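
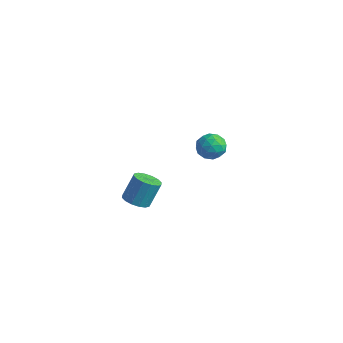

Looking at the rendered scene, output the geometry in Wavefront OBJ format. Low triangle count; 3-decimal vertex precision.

v -0.746 -4.065 0.475
v -0.194 -3.82 0.297
v -0.082 -3.25 1.426
v -0.634 -3.495 1.605
v -0.417 -3.599 0.208
v -0.305 -3.029 1.337
v -0.728 -3.504 0.19
v -0.616 -2.933 1.319
v -1.044 -3.558 0.249
v -0.932 -2.988 1.378
v -1.28 -3.749 0.368
v -1.169 -3.179 1.498
v -1.373 -4.024 0.517
v -1.262 -3.454 1.646
v -1.298 -4.31 0.654
v -1.186 -3.74 1.783
v -1.075 -4.531 0.743
v -0.963 -3.961 1.872
v -0.764 -4.627 0.761
v -0.652 -4.056 1.89
v -0.448 -4.572 0.702
v -0.336 -4.002 1.831
v -0.211 -4.381 0.582
v -0.1 -3.811 1.712
v -0.118 -4.106 0.434
v -0.007 -3.536 1.563
v -2.731 2.036 0.685
v -2.137 2.393 0.437
v -2.583 1.207 -0.157
v -1.989 1.564 -0.405
v -1.971 1.229 0.25
v -2.062 1.741 0.771
v -2.658 1.859 -0.491
v -2.749 2.371 0.03
v -2.092 2.283 -0.289
v -1.667 1.894 0.169
v -3.053 1.706 0.111
v -2.628 1.317 0.569
v -2.447 2.287 0.635
v -2.273 1.313 -0.355
v -2.262 1.116 0.03
v -1.913 1.325 -0.115
v -2.403 1.904 0.831
v -2.054 2.114 0.685
v -1.956 1.43 0.576
v -2.666 1.486 -0.405
v -2.317 1.696 -0.551
v -2.807 2.275 0.395
v -2.458 2.484 0.25
v -2.764 2.17 -0.296
v -2.071 2.433 0.062
v -1.984 1.945 -0.432
v -2.377 2.119 -0.483
v -2.431 2.42 -0.177
v -1.821 2.204 0.332
v -1.735 1.716 -0.163
v -1.724 1.52 0.222
v -1.777 1.821 0.528
v -1.795 2.139 -0.095
v -2.985 1.884 0.443
v -2.899 1.396 -0.052
v -2.943 1.779 -0.248
v -2.996 2.08 0.058
v -2.736 1.655 0.712
v -2.649 1.167 0.218
v -2.289 1.18 0.457
v -2.343 1.481 0.763
v -2.925 1.461 0.375
f 2 1 5
f 2 5 3
f 3 5 6
f 3 6 4
f 5 1 7
f 5 7 6
f 6 7 8
f 6 8 4
f 7 1 9
f 7 9 8
f 8 9 10
f 8 10 4
f 9 1 11
f 9 11 10
f 10 11 12
f 10 12 4
f 11 1 13
f 11 13 12
f 12 13 14
f 12 14 4
f 13 1 15
f 13 15 14
f 14 15 16
f 14 16 4
f 15 1 17
f 15 17 16
f 16 17 18
f 16 18 4
f 17 1 19
f 17 19 18
f 18 19 20
f 18 20 4
f 19 1 21
f 19 21 20
f 20 21 22
f 20 22 4
f 21 1 23
f 21 23 22
f 22 23 24
f 22 24 4
f 23 1 25
f 23 25 24
f 24 25 26
f 24 26 4
f 25 1 2
f 25 2 26
f 26 2 3
f 26 3 4
f 27 64 43
f 64 38 67
f 43 67 32
f 64 67 43
f 27 43 39
f 43 32 44
f 39 44 28
f 43 44 39
f 27 39 48
f 39 28 49
f 48 49 34
f 39 49 48
f 27 48 60
f 48 34 63
f 60 63 37
f 48 63 60
f 27 60 64
f 60 37 68
f 64 68 38
f 60 68 64
f 28 44 55
f 44 32 58
f 55 58 36
f 44 58 55
f 32 67 45
f 67 38 66
f 45 66 31
f 67 66 45
f 38 68 65
f 68 37 61
f 65 61 29
f 68 61 65
f 37 63 62
f 63 34 50
f 62 50 33
f 63 50 62
f 34 49 54
f 49 28 51
f 54 51 35
f 49 51 54
f 30 56 42
f 56 36 57
f 42 57 31
f 56 57 42
f 30 42 40
f 42 31 41
f 40 41 29
f 42 41 40
f 30 40 47
f 40 29 46
f 47 46 33
f 40 46 47
f 30 47 52
f 47 33 53
f 52 53 35
f 47 53 52
f 30 52 56
f 52 35 59
f 56 59 36
f 52 59 56
f 31 57 45
f 57 36 58
f 45 58 32
f 57 58 45
f 29 41 65
f 41 31 66
f 65 66 38
f 41 66 65
f 33 46 62
f 46 29 61
f 62 61 37
f 46 61 62
f 35 53 54
f 53 33 50
f 54 50 34
f 53 50 54
f 36 59 55
f 59 35 51
f 55 51 28
f 59 51 55



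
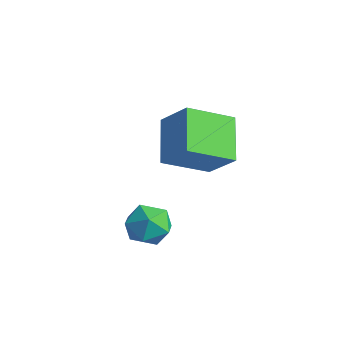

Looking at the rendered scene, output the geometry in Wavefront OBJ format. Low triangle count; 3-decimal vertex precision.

v -1.54 2.933 0.325
v -2.011 1.483 1.121
v -2.664 3.781 1.203
v -3.136 2.331 2
v -0.584 3.169 1.32
v -1.056 1.719 2.117
v -1.709 4.017 2.199
v -2.18 2.567 2.995
v -0.747 0.078 -0.409
v -0.184 0.51 -0.066
v -0.556 -0.85 0.446
v 0.007 -0.418 0.789
v -0.747 -0.193 0.838
v -0.865 0.381 0.31
v 0.125 -0.721 0.07
v 0.007 -0.147 -0.458
v 0.355 0.016 0.23
v -0.183 0.343 0.705
v -0.557 -0.683 -0.325
v -1.095 -0.356 0.15
f 2 4 1
f 5 2 1
f 1 4 3
f 3 5 1
f 2 8 4
f 6 2 5
f 6 8 2
f 4 8 3
f 7 5 3
f 3 8 7
f 7 6 5
f 8 6 7
f 9 20 14
f 9 14 10
f 9 10 16
f 9 16 19
f 9 19 20
f 10 14 18
f 14 20 13
f 20 19 11
f 19 16 15
f 16 10 17
f 12 18 13
f 12 13 11
f 12 11 15
f 12 15 17
f 12 17 18
f 13 18 14
f 11 13 20
f 15 11 19
f 17 15 16
f 18 17 10



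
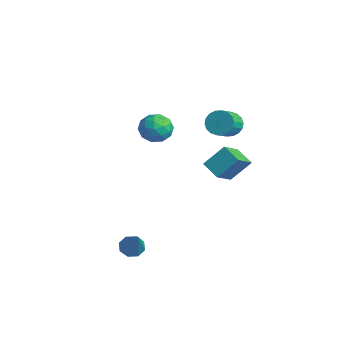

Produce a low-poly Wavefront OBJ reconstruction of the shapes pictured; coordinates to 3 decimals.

v -0.525 3.582 -1.862
v -1.566 3.352 -1.357
v -0.202 4.614 -0.724
v -1.244 4.384 -0.219
v 0.164 2.396 -0.981
v -0.878 2.166 -0.476
v 0.486 3.428 0.157
v -0.555 3.198 0.662
v -3.429 1.315 1.934
v -2.925 1.453 1.12
v -3.255 -0.233 1.78
v -2.751 -0.095 0.966
v -2.374 0.165 1.819
v -2.482 1.122 1.913
v -3.698 0.098 0.987
v -3.806 1.055 1.081
v -3.091 0.7 0.534
v -2.273 0.742 1.048
v -3.907 0.478 1.852
v -3.089 0.52 2.366
v -3.193 1.52 1.54
v -2.987 -0.3 1.36
v -2.766 -0.147 1.861
v -2.47 -0.066 1.382
v -2.932 1.325 2.006
v -2.636 1.406 1.528
v -2.312 0.649 1.939
v -3.544 -0.186 1.372
v -3.248 -0.105 0.894
v -3.71 1.286 1.518
v -3.414 1.367 1.039
v -3.868 0.571 0.961
v -2.994 1.158 0.718
v -2.891 0.249 0.628
v -3.448 0.362 0.64
v -3.512 0.925 0.695
v -2.513 1.183 1.02
v -2.41 0.273 0.93
v -2.189 0.426 1.431
v -2.252 0.988 1.486
v -2.61 0.741 0.676
v -3.77 0.947 1.97
v -3.667 0.037 1.88
v -3.928 0.232 1.414
v -3.991 0.794 1.469
v -3.289 0.971 2.272
v -3.186 0.062 2.182
v -2.668 0.295 2.205
v -2.732 0.858 2.26
v -3.57 0.479 2.224
v 0.126 3.062 2.684
v 0.445 3.601 3.149
v 1.052 2.697 3.782
v 0.734 2.158 3.316
v 0.151 3.52 3.315
v 0.758 2.615 3.947
v -0.148 3.348 3.356
v 0.459 2.443 3.988
v -0.392 3.12 3.263
v 0.215 2.215 3.896
v -0.534 2.88 3.056
v 0.073 1.975 3.689
v -0.545 2.676 2.776
v 0.062 1.771 3.408
v -0.423 2.549 2.477
v 0.184 1.644 3.109
v -0.192 2.523 2.218
v 0.415 1.619 2.851
v 0.102 2.605 2.053
v 0.709 1.7 2.685
v 0.401 2.777 2.012
v 1.008 1.872 2.644
v 0.645 3.005 2.104
v 1.252 2.1 2.737
v 0.787 3.245 2.311
v 1.394 2.34 2.944
v 0.798 3.449 2.592
v 1.405 2.544 3.224
v 0.676 3.576 2.891
v 1.283 2.671 3.523
v 1.55 -3.125 -3.631
v 1.924 -2.608 -3.834
v 2.95 -3.495 -1.989
v 1.564 -2.469 -3.496
v 1.196 -2.715 -3.237
v 1.035 -3.201 -3.21
v 1.176 -3.643 -3.429
v 1.536 -3.781 -3.767
v 1.904 -3.535 -4.025
v 2.065 -3.049 -4.053
f 2 4 1
f 5 2 1
f 1 4 3
f 3 5 1
f 2 8 4
f 6 2 5
f 6 8 2
f 4 8 3
f 7 5 3
f 3 8 7
f 7 6 5
f 8 6 7
f 9 46 25
f 46 20 49
f 25 49 14
f 46 49 25
f 9 25 21
f 25 14 26
f 21 26 10
f 25 26 21
f 9 21 30
f 21 10 31
f 30 31 16
f 21 31 30
f 9 30 42
f 30 16 45
f 42 45 19
f 30 45 42
f 9 42 46
f 42 19 50
f 46 50 20
f 42 50 46
f 10 26 37
f 26 14 40
f 37 40 18
f 26 40 37
f 14 49 27
f 49 20 48
f 27 48 13
f 49 48 27
f 20 50 47
f 50 19 43
f 47 43 11
f 50 43 47
f 19 45 44
f 45 16 32
f 44 32 15
f 45 32 44
f 16 31 36
f 31 10 33
f 36 33 17
f 31 33 36
f 12 38 24
f 38 18 39
f 24 39 13
f 38 39 24
f 12 24 22
f 24 13 23
f 22 23 11
f 24 23 22
f 12 22 29
f 22 11 28
f 29 28 15
f 22 28 29
f 12 29 34
f 29 15 35
f 34 35 17
f 29 35 34
f 12 34 38
f 34 17 41
f 38 41 18
f 34 41 38
f 13 39 27
f 39 18 40
f 27 40 14
f 39 40 27
f 11 23 47
f 23 13 48
f 47 48 20
f 23 48 47
f 15 28 44
f 28 11 43
f 44 43 19
f 28 43 44
f 17 35 36
f 35 15 32
f 36 32 16
f 35 32 36
f 18 41 37
f 41 17 33
f 37 33 10
f 41 33 37
f 52 51 55
f 52 55 53
f 53 55 56
f 53 56 54
f 55 51 57
f 55 57 56
f 56 57 58
f 56 58 54
f 57 51 59
f 57 59 58
f 58 59 60
f 58 60 54
f 59 51 61
f 59 61 60
f 60 61 62
f 60 62 54
f 61 51 63
f 61 63 62
f 62 63 64
f 62 64 54
f 63 51 65
f 63 65 64
f 64 65 66
f 64 66 54
f 65 51 67
f 65 67 66
f 66 67 68
f 66 68 54
f 67 51 69
f 67 69 68
f 68 69 70
f 68 70 54
f 69 51 71
f 69 71 70
f 70 71 72
f 70 72 54
f 71 51 73
f 71 73 72
f 72 73 74
f 72 74 54
f 73 51 75
f 73 75 74
f 74 75 76
f 74 76 54
f 75 51 77
f 75 77 76
f 76 77 78
f 76 78 54
f 77 51 79
f 77 79 78
f 78 79 80
f 78 80 54
f 79 51 52
f 79 52 80
f 80 52 53
f 80 53 54
f 82 81 84
f 82 84 83
f 84 81 85
f 84 85 83
f 85 81 86
f 85 86 83
f 86 81 87
f 86 87 83
f 87 81 88
f 87 88 83
f 88 81 89
f 88 89 83
f 89 81 90
f 89 90 83
f 90 81 82
f 90 82 83



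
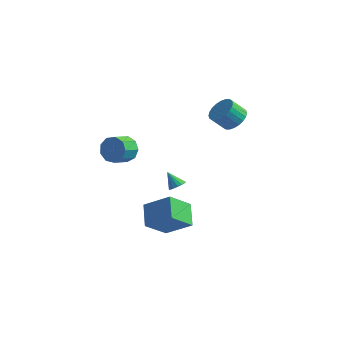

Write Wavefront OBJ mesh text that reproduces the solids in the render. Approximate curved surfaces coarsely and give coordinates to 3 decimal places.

v 3.652 3.001 2.858
v 4.458 2.67 3.121
v 3.914 2.048 4.005
v 3.108 2.379 3.742
v 4.437 2.966 3.316
v 3.893 2.343 4.2
v 4.297 3.267 3.442
v 3.753 2.644 4.326
v 4.059 3.527 3.479
v 3.515 2.905 4.363
v 3.759 3.708 3.421
v 3.215 3.086 4.305
v 3.442 3.781 3.278
v 2.898 3.159 4.162
v 3.158 3.735 3.071
v 2.614 3.113 3.954
v 2.948 3.578 2.831
v 2.404 2.955 3.715
v 2.846 3.332 2.595
v 2.302 2.71 3.479
v 2.867 3.037 2.4
v 2.323 2.414 3.284
v 3.007 2.736 2.274
v 2.463 2.113 3.158
v 3.245 2.475 2.237
v 2.701 1.853 3.121
v 3.545 2.294 2.295
v 3.001 1.672 3.179
v 3.862 2.221 2.438
v 3.318 1.599 3.322
v 4.146 2.267 2.646
v 3.602 1.645 3.529
v 4.356 2.425 2.885
v 3.812 1.802 3.769
v 1.128 0.961 -2.586
v 1.446 0.573 -2.337
v 0.412 0.959 -1.674
v 1.556 0.827 -2.25
v 1.551 1.117 -2.254
v 1.433 1.365 -2.346
v 1.233 1.505 -2.503
v 1.005 1.499 -2.682
v 0.81 1.349 -2.835
v 0.701 1.095 -2.922
v 0.705 0.805 -2.919
v 0.824 0.557 -2.826
v 1.023 0.417 -2.669
v 1.251 0.423 -2.49
v -0.135 -2.235 1.561
v 0.236 -2.559 0.796
v 0.165 -3.628 1.213
v -0.205 -3.305 1.979
v 0.682 -2.427 1.209
v 0.611 -3.496 1.626
v 0.746 -2.205 1.787
v 0.676 -3.275 2.204
v 0.398 -1.998 2.259
v 0.328 -3.067 2.677
v -0.199 -1.902 2.405
v -0.27 -2.971 2.823
v -0.766 -1.961 2.156
v -0.837 -3.031 2.574
v -1.038 -2.149 1.629
v -1.109 -3.219 2.046
v -0.887 -2.378 1.07
v -0.958 -3.447 1.487
v -0.384 -2.539 0.741
v -0.455 -3.609 1.158
v 1.941 -1.262 -5.12
v 1.505 -2.656 -3.953
v 1.075 -0.234 -4.216
v 0.639 -1.628 -3.049
v 3.501 -0.872 -4.071
v 3.065 -2.266 -2.904
v 2.635 0.156 -3.167
v 2.199 -1.238 -2
f 2 1 5
f 2 5 3
f 3 5 6
f 3 6 4
f 5 1 7
f 5 7 6
f 6 7 8
f 6 8 4
f 7 1 9
f 7 9 8
f 8 9 10
f 8 10 4
f 9 1 11
f 9 11 10
f 10 11 12
f 10 12 4
f 11 1 13
f 11 13 12
f 12 13 14
f 12 14 4
f 13 1 15
f 13 15 14
f 14 15 16
f 14 16 4
f 15 1 17
f 15 17 16
f 16 17 18
f 16 18 4
f 17 1 19
f 17 19 18
f 18 19 20
f 18 20 4
f 19 1 21
f 19 21 20
f 20 21 22
f 20 22 4
f 21 1 23
f 21 23 22
f 22 23 24
f 22 24 4
f 23 1 25
f 23 25 24
f 24 25 26
f 24 26 4
f 25 1 27
f 25 27 26
f 26 27 28
f 26 28 4
f 27 1 29
f 27 29 28
f 28 29 30
f 28 30 4
f 29 1 31
f 29 31 30
f 30 31 32
f 30 32 4
f 31 1 33
f 31 33 32
f 32 33 34
f 32 34 4
f 33 1 2
f 33 2 34
f 34 2 3
f 34 3 4
f 36 35 38
f 36 38 37
f 38 35 39
f 38 39 37
f 39 35 40
f 39 40 37
f 40 35 41
f 40 41 37
f 41 35 42
f 41 42 37
f 42 35 43
f 42 43 37
f 43 35 44
f 43 44 37
f 44 35 45
f 44 45 37
f 45 35 46
f 45 46 37
f 46 35 47
f 46 47 37
f 47 35 48
f 47 48 37
f 48 35 36
f 48 36 37
f 50 49 53
f 50 53 51
f 51 53 54
f 51 54 52
f 53 49 55
f 53 55 54
f 54 55 56
f 54 56 52
f 55 49 57
f 55 57 56
f 56 57 58
f 56 58 52
f 57 49 59
f 57 59 58
f 58 59 60
f 58 60 52
f 59 49 61
f 59 61 60
f 60 61 62
f 60 62 52
f 61 49 63
f 61 63 62
f 62 63 64
f 62 64 52
f 63 49 65
f 63 65 64
f 64 65 66
f 64 66 52
f 65 49 67
f 65 67 66
f 66 67 68
f 66 68 52
f 67 49 50
f 67 50 68
f 68 50 51
f 68 51 52
f 70 72 69
f 73 70 69
f 69 72 71
f 71 73 69
f 70 76 72
f 74 70 73
f 74 76 70
f 72 76 71
f 75 73 71
f 71 76 75
f 75 74 73
f 76 74 75



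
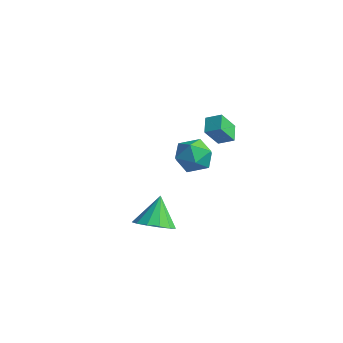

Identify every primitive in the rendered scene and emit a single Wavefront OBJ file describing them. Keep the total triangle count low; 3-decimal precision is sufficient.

v 2.633 -2.572 -2.148
v 3.533 -1.996 -2.211
v 2.167 -1.688 -0.712
v 3.118 -1.697 -2.529
v 2.548 -1.676 -2.727
v 2.006 -1.939 -2.741
v 1.663 -2.403 -2.567
v 1.628 -2.92 -2.26
v 1.912 -3.327 -1.918
v 2.425 -3.495 -1.649
v 3.004 -3.369 -1.538
v 3.465 -2.99 -1.622
v 3.662 -2.478 -1.872
v -0.771 4.722 -2.219
v -0.099 3.856 -2.586
v -1.961 3.484 -1.474
v -1.289 2.618 -1.841
v -0.922 3.315 -0.994
v -0.187 4.08 -1.455
v -1.873 3.26 -2.605
v -1.138 4.025 -3.066
v -0.78 2.952 -2.825
v -0.192 2.986 -1.829
v -1.868 4.354 -2.231
v -1.28 4.388 -1.235
v 0.552 3.888 0.645
v 0.416 3.055 1.8
v 1.264 4.304 1.029
v 1.129 3.472 2.184
v 1.191 3.188 0.216
v 1.056 2.356 1.371
v 1.904 3.605 0.6
v 1.768 2.772 1.755
f 2 1 4
f 2 4 3
f 4 1 5
f 4 5 3
f 5 1 6
f 5 6 3
f 6 1 7
f 6 7 3
f 7 1 8
f 7 8 3
f 8 1 9
f 8 9 3
f 9 1 10
f 9 10 3
f 10 1 11
f 10 11 3
f 11 1 12
f 11 12 3
f 12 1 13
f 12 13 3
f 13 1 2
f 13 2 3
f 14 25 19
f 14 19 15
f 14 15 21
f 14 21 24
f 14 24 25
f 15 19 23
f 19 25 18
f 25 24 16
f 24 21 20
f 21 15 22
f 17 23 18
f 17 18 16
f 17 16 20
f 17 20 22
f 17 22 23
f 18 23 19
f 16 18 25
f 20 16 24
f 22 20 21
f 23 22 15
f 27 29 26
f 30 27 26
f 26 29 28
f 28 30 26
f 27 33 29
f 31 27 30
f 31 33 27
f 29 33 28
f 32 30 28
f 28 33 32
f 32 31 30
f 33 31 32



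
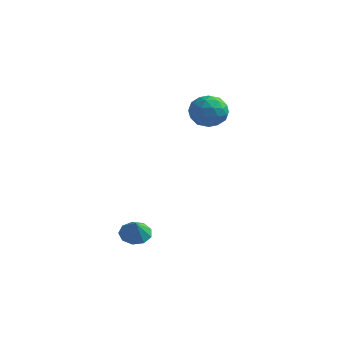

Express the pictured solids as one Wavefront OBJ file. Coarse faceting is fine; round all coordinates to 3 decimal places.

v -4.142 -3.007 -3.977
v -3.638 -2.388 -3.841
v -3.778 -3.513 -3.023
v -4.128 -2.289 -3.601
v -4.624 -2.526 -3.538
v -4.895 -2.988 -3.68
v -4.814 -3.459 -3.961
v -4.418 -3.718 -4.249
v -3.893 -3.644 -4.411
v -3.485 -3.272 -4.369
v -3.384 -2.776 -4.144
v -3.989 2.124 2.281
v -3.646 2.678 3.119
v -2.514 1.242 2.261
v -2.171 1.796 3.099
v -2.967 1.102 3.211
v -3.879 1.647 3.223
v -2.281 2.273 2.157
v -3.193 2.818 2.169
v -2.591 2.77 3.042
v -3.015 2.047 3.694
v -3.145 1.873 1.686
v -3.569 1.15 2.338
v -3.947 2.478 2.702
v -2.213 1.442 2.678
v -2.681 1.034 2.744
v -2.479 1.36 3.237
v -4.084 1.872 2.763
v -3.882 2.198 3.256
v -3.483 1.272 3.31
v -2.278 1.722 2.124
v -2.076 2.048 2.617
v -3.681 2.56 2.143
v -3.479 2.886 2.636
v -2.677 2.648 2.07
v -3.125 2.858 3.149
v -2.258 2.34 3.138
v -2.323 2.62 2.584
v -2.859 2.941 2.591
v -3.374 2.433 3.533
v -2.507 1.915 3.521
v -2.975 1.507 3.586
v -3.511 1.827 3.594
v -2.754 2.487 3.487
v -3.653 2.005 1.859
v -2.786 1.487 1.847
v -2.649 2.093 1.786
v -3.185 2.413 1.794
v -3.902 1.58 2.242
v -3.035 1.062 2.231
v -3.301 0.979 2.789
v -3.837 1.3 2.796
v -3.406 1.433 1.893
f 2 1 4
f 2 4 3
f 4 1 5
f 4 5 3
f 5 1 6
f 5 6 3
f 6 1 7
f 6 7 3
f 7 1 8
f 7 8 3
f 8 1 9
f 8 9 3
f 9 1 10
f 9 10 3
f 10 1 11
f 10 11 3
f 11 1 2
f 11 2 3
f 12 49 28
f 49 23 52
f 28 52 17
f 49 52 28
f 12 28 24
f 28 17 29
f 24 29 13
f 28 29 24
f 12 24 33
f 24 13 34
f 33 34 19
f 24 34 33
f 12 33 45
f 33 19 48
f 45 48 22
f 33 48 45
f 12 45 49
f 45 22 53
f 49 53 23
f 45 53 49
f 13 29 40
f 29 17 43
f 40 43 21
f 29 43 40
f 17 52 30
f 52 23 51
f 30 51 16
f 52 51 30
f 23 53 50
f 53 22 46
f 50 46 14
f 53 46 50
f 22 48 47
f 48 19 35
f 47 35 18
f 48 35 47
f 19 34 39
f 34 13 36
f 39 36 20
f 34 36 39
f 15 41 27
f 41 21 42
f 27 42 16
f 41 42 27
f 15 27 25
f 27 16 26
f 25 26 14
f 27 26 25
f 15 25 32
f 25 14 31
f 32 31 18
f 25 31 32
f 15 32 37
f 32 18 38
f 37 38 20
f 32 38 37
f 15 37 41
f 37 20 44
f 41 44 21
f 37 44 41
f 16 42 30
f 42 21 43
f 30 43 17
f 42 43 30
f 14 26 50
f 26 16 51
f 50 51 23
f 26 51 50
f 18 31 47
f 31 14 46
f 47 46 22
f 31 46 47
f 20 38 39
f 38 18 35
f 39 35 19
f 38 35 39
f 21 44 40
f 44 20 36
f 40 36 13
f 44 36 40



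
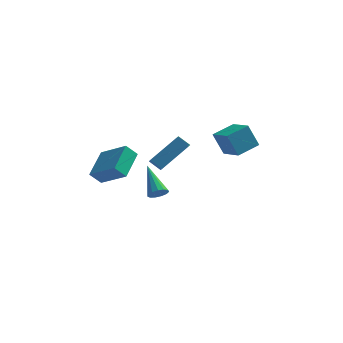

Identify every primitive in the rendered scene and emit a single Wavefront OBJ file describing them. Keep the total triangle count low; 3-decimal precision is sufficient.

v -4.217 0.05 -0.947
v -4.814 -0.166 -0.241
v -3.907 1.782 -0.154
v -4.504 1.566 0.552
v -2.696 -0.706 0.108
v -3.293 -0.922 0.814
v -2.386 1.026 0.901
v -2.983 0.81 1.607
v -0.524 -2.125 1.684
v -1.174 -1.948 2.186
v -0.806 -0.907 0.892
v -1.456 -0.731 1.394
v 0.776 -0.989 2.966
v 0.126 -0.813 3.468
v 0.494 0.228 2.174
v -0.156 0.405 2.676
v 2.328 0.727 1.523
v 1.707 0.867 2.848
v 3.31 1.703 1.88
v 2.689 1.843 3.205
v 3.251 -0.403 2.075
v 2.63 -0.263 3.4
v 4.233 0.573 2.432
v 3.612 0.713 3.757
v -1.551 2.7 -3.105
v -1.194 2.495 -2.628
v -2.429 4.22 -1.795
v -1.005 2.747 -2.793
v -0.99 2.983 -3.057
v -1.153 3.13 -3.337
v -1.442 3.14 -3.542
v -1.766 3.01 -3.609
v -2.021 2.782 -3.515
v -2.127 2.528 -3.292
v -2.05 2.328 -3.008
v -1.815 2.247 -2.755
v -1.496 2.309 -2.614
f 2 4 1
f 5 2 1
f 1 4 3
f 3 5 1
f 2 8 4
f 6 2 5
f 6 8 2
f 4 8 3
f 7 5 3
f 3 8 7
f 7 6 5
f 8 6 7
f 10 12 9
f 13 10 9
f 9 12 11
f 11 13 9
f 10 16 12
f 14 10 13
f 14 16 10
f 12 16 11
f 15 13 11
f 11 16 15
f 15 14 13
f 16 14 15
f 18 20 17
f 21 18 17
f 17 20 19
f 19 21 17
f 18 24 20
f 22 18 21
f 22 24 18
f 20 24 19
f 23 21 19
f 19 24 23
f 23 22 21
f 24 22 23
f 26 25 28
f 26 28 27
f 28 25 29
f 28 29 27
f 29 25 30
f 29 30 27
f 30 25 31
f 30 31 27
f 31 25 32
f 31 32 27
f 32 25 33
f 32 33 27
f 33 25 34
f 33 34 27
f 34 25 35
f 34 35 27
f 35 25 36
f 35 36 27
f 36 25 37
f 36 37 27
f 37 25 26
f 37 26 27



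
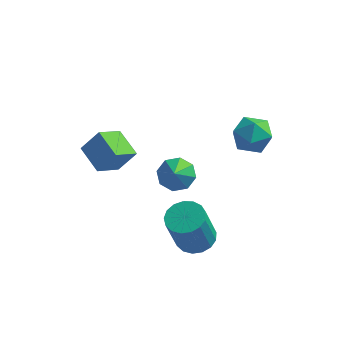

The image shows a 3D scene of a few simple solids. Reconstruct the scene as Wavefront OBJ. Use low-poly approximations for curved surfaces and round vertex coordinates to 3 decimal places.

v -1.637 -3.219 0.725
v -2.197 -4.309 1.442
v -2.708 -2.342 1.222
v -3.268 -3.433 1.938
v -0.892 -2.907 1.782
v -1.452 -3.998 2.498
v -1.963 -2.031 2.278
v -2.523 -3.121 2.995
v 1.975 -3.465 -2.847
v 2.897 -3.495 -2.726
v 2.606 -4.166 -0.672
v 1.685 -4.135 -0.793
v 2.788 -3.081 -2.607
v 2.497 -3.751 -0.553
v 2.492 -2.754 -2.542
v 2.201 -3.425 -0.488
v 2.078 -2.591 -2.547
v 1.787 -3.261 -0.493
v 1.641 -2.627 -2.621
v 1.35 -3.297 -0.567
v 1.28 -2.856 -2.747
v 0.989 -3.526 -0.693
v 1.079 -3.224 -2.895
v 0.788 -3.894 -0.841
v 1.083 -3.647 -3.033
v 0.792 -4.317 -0.979
v 1.291 -4.029 -3.128
v 1 -4.699 -1.074
v 1.656 -4.281 -3.158
v 1.366 -4.951 -1.105
v 2.095 -4.346 -3.118
v 1.804 -5.017 -1.064
v 2.506 -4.21 -3.015
v 2.215 -4.88 -0.961
v 2.795 -3.903 -2.874
v 2.505 -4.573 -0.82
v 2.586 1.663 1.348
v 3.637 1.843 1.23
v 2.683 0.357 0.21
v 3.734 0.537 0.092
v 3.357 0.144 1.016
v 3.298 0.951 1.72
v 3.022 1.249 -0.28
v 2.963 2.056 0.424
v 3.907 1.587 0.224
v 4.113 0.904 1.025
v 2.207 1.296 0.415
v 2.413 0.613 1.216
v -0.021 -0.071 -2.065
v 0.637 -0.448 -2.566
v 0.221 -1.149 -0.935
v 0.877 0.05 -2.142
v 0.591 0.477 -1.673
v -0.054 0.583 -1.433
v -0.68 0.306 -1.563
v -0.92 -0.192 -1.987
v -0.633 -0.619 -2.456
v 0.012 -0.725 -2.696
f 2 4 1
f 5 2 1
f 1 4 3
f 3 5 1
f 2 8 4
f 6 2 5
f 6 8 2
f 4 8 3
f 7 5 3
f 3 8 7
f 7 6 5
f 8 6 7
f 10 9 13
f 10 13 11
f 11 13 14
f 11 14 12
f 13 9 15
f 13 15 14
f 14 15 16
f 14 16 12
f 15 9 17
f 15 17 16
f 16 17 18
f 16 18 12
f 17 9 19
f 17 19 18
f 18 19 20
f 18 20 12
f 19 9 21
f 19 21 20
f 20 21 22
f 20 22 12
f 21 9 23
f 21 23 22
f 22 23 24
f 22 24 12
f 23 9 25
f 23 25 24
f 24 25 26
f 24 26 12
f 25 9 27
f 25 27 26
f 26 27 28
f 26 28 12
f 27 9 29
f 27 29 28
f 28 29 30
f 28 30 12
f 29 9 31
f 29 31 30
f 30 31 32
f 30 32 12
f 31 9 33
f 31 33 32
f 32 33 34
f 32 34 12
f 33 9 35
f 33 35 34
f 34 35 36
f 34 36 12
f 35 9 10
f 35 10 36
f 36 10 11
f 36 11 12
f 37 48 42
f 37 42 38
f 37 38 44
f 37 44 47
f 37 47 48
f 38 42 46
f 42 48 41
f 48 47 39
f 47 44 43
f 44 38 45
f 40 46 41
f 40 41 39
f 40 39 43
f 40 43 45
f 40 45 46
f 41 46 42
f 39 41 48
f 43 39 47
f 45 43 44
f 46 45 38
f 50 49 52
f 50 52 51
f 52 49 53
f 52 53 51
f 53 49 54
f 53 54 51
f 54 49 55
f 54 55 51
f 55 49 56
f 55 56 51
f 56 49 57
f 56 57 51
f 57 49 58
f 57 58 51
f 58 49 50
f 58 50 51



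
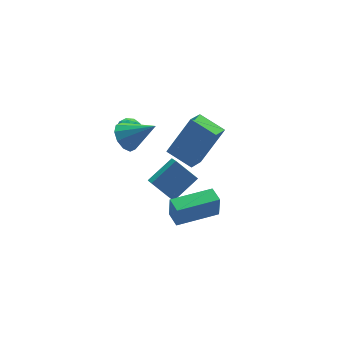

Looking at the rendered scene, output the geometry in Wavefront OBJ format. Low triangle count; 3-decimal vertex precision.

v -1.214 -2.19 1.348
v -1.838 -1.022 1.773
v -0.409 -1.572 0.831
v -1.032 -0.404 1.255
v -0.028 -2.216 3.165
v -0.651 -1.048 3.589
v 0.778 -1.598 2.647
v 0.154 -0.43 3.072
v -1.769 0.568 -2.051
v -0.38 0.823 -1.236
v -1.601 1.299 -2.566
v -0.212 1.554 -1.752
v -1.068 -0.254 -2.988
v 0.321 0.001 -2.174
v -0.9 0.477 -3.504
v 0.489 0.732 -2.689
v -3.047 -4.224 -0.142
v -3.043 -4.282 0.977
v -2.979 -3.428 -0.101
v -2.975 -3.485 1.018
v -1.045 -4.395 -0.158
v -1.041 -4.452 0.961
v -0.977 -3.598 -0.117
v -0.973 -3.656 1.002
v -2.543 2.565 0.481
v -2.126 3.047 0.411
v -1.754 1.893 0.549
v -1.337 2.375 0.479
v -1.685 2.328 1.016
v -2.172 2.743 0.974
v -1.708 2.197 -0.014
v -2.195 2.612 -0.056
v -1.61 2.82 0.105
v -1.596 2.901 0.741
v -2.284 2.039 0.219
v -2.27 2.12 0.855
v -2.403 2.865 0.44
v -1.477 2.075 0.52
v -1.681 2.047 0.836
v -1.436 2.331 0.794
v -2.431 2.686 0.771
v -2.186 2.969 0.729
v -1.927 2.547 1.085
v -1.694 1.971 0.231
v -1.449 2.254 0.189
v -2.444 2.609 0.166
v -2.199 2.893 0.124
v -1.953 2.393 -0.125
v -1.855 3.015 0.219
v -1.392 2.62 0.259
v -1.609 2.515 -0.031
v -1.896 2.759 -0.055
v -1.847 3.062 0.593
v -1.383 2.667 0.633
v -1.588 2.64 0.948
v -1.874 2.883 0.924
v -1.544 2.929 0.413
v -2.497 2.273 0.327
v -2.033 1.878 0.367
v -2.006 2.057 0.036
v -2.292 2.3 0.012
v -2.488 2.32 0.701
v -2.025 1.925 0.741
v -1.984 2.181 1.015
v -2.271 2.425 0.991
v -2.336 2.011 0.547
v -2.522 1.644 0.846
v -1.897 2.044 0.498
v -1.418 0.816 1.874
v -2.058 2.319 0.892
v -2.397 2.335 1.269
v -2.783 2.088 1.484
v -3.069 1.671 1.456
v -3.147 1.243 1.195
v -2.985 0.969 0.8
v -2.647 0.952 0.424
v -2.261 1.2 0.208
v -1.974 1.617 0.237
f 2 4 1
f 5 2 1
f 1 4 3
f 3 5 1
f 2 8 4
f 6 2 5
f 6 8 2
f 4 8 3
f 7 5 3
f 3 8 7
f 7 6 5
f 8 6 7
f 10 12 9
f 13 10 9
f 9 12 11
f 11 13 9
f 10 16 12
f 14 10 13
f 14 16 10
f 12 16 11
f 15 13 11
f 11 16 15
f 15 14 13
f 16 14 15
f 18 20 17
f 21 18 17
f 17 20 19
f 19 21 17
f 18 24 20
f 22 18 21
f 22 24 18
f 20 24 19
f 23 21 19
f 19 24 23
f 23 22 21
f 24 22 23
f 25 62 41
f 62 36 65
f 41 65 30
f 62 65 41
f 25 41 37
f 41 30 42
f 37 42 26
f 41 42 37
f 25 37 46
f 37 26 47
f 46 47 32
f 37 47 46
f 25 46 58
f 46 32 61
f 58 61 35
f 46 61 58
f 25 58 62
f 58 35 66
f 62 66 36
f 58 66 62
f 26 42 53
f 42 30 56
f 53 56 34
f 42 56 53
f 30 65 43
f 65 36 64
f 43 64 29
f 65 64 43
f 36 66 63
f 66 35 59
f 63 59 27
f 66 59 63
f 35 61 60
f 61 32 48
f 60 48 31
f 61 48 60
f 32 47 52
f 47 26 49
f 52 49 33
f 47 49 52
f 28 54 40
f 54 34 55
f 40 55 29
f 54 55 40
f 28 40 38
f 40 29 39
f 38 39 27
f 40 39 38
f 28 38 45
f 38 27 44
f 45 44 31
f 38 44 45
f 28 45 50
f 45 31 51
f 50 51 33
f 45 51 50
f 28 50 54
f 50 33 57
f 54 57 34
f 50 57 54
f 29 55 43
f 55 34 56
f 43 56 30
f 55 56 43
f 27 39 63
f 39 29 64
f 63 64 36
f 39 64 63
f 31 44 60
f 44 27 59
f 60 59 35
f 44 59 60
f 33 51 52
f 51 31 48
f 52 48 32
f 51 48 52
f 34 57 53
f 57 33 49
f 53 49 26
f 57 49 53
f 68 67 70
f 68 70 69
f 70 67 71
f 70 71 69
f 71 67 72
f 71 72 69
f 72 67 73
f 72 73 69
f 73 67 74
f 73 74 69
f 74 67 75
f 74 75 69
f 75 67 76
f 75 76 69
f 76 67 77
f 76 77 69
f 77 67 78
f 77 78 69
f 78 67 68
f 78 68 69



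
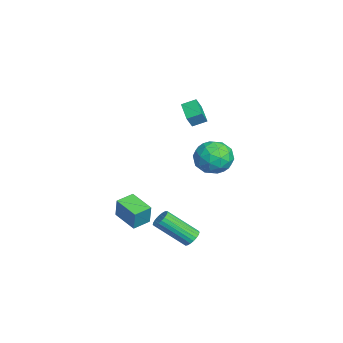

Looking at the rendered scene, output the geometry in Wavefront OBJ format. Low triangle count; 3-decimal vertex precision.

v -3.077 3.515 -1.111
v -1.954 3.201 -0.947
v -3.586 1.679 -1.133
v -2.463 1.365 -0.969
v -3.058 1.897 -0.104
v -2.744 3.032 -0.09
v -2.796 1.848 -1.99
v -2.482 2.983 -1.976
v -1.78 2.171 -1.49
v -1.942 2.202 -0.324
v -3.598 2.678 -1.756
v -3.76 2.709 -0.59
v -2.471 3.519 -1.027
v -3.069 1.361 -1.053
v -3.419 1.673 -0.545
v -2.759 1.489 -0.448
v -2.935 3.42 -0.523
v -2.275 3.236 -0.426
v -2.924 2.469 0.069
v -3.265 1.644 -1.654
v -2.605 1.46 -1.557
v -2.781 3.391 -1.632
v -2.121 3.207 -1.535
v -2.616 2.411 -2.149
v -1.709 2.73 -1.25
v -2.008 1.65 -1.263
v -2.204 1.934 -1.863
v -2.019 2.601 -1.855
v -1.804 2.748 -0.564
v -2.103 1.668 -0.578
v -2.453 1.981 -0.069
v -2.268 2.648 -0.061
v -1.702 2.142 -0.884
v -3.437 3.212 -1.502
v -3.736 2.132 -1.516
v -3.272 2.232 -2.019
v -3.087 2.899 -2.011
v -3.532 3.23 -0.817
v -3.831 2.15 -0.83
v -3.521 2.279 -0.225
v -3.336 2.946 -0.217
v -3.838 2.738 -1.196
v -1.274 -2.838 -4.421
v -0.925 -2.769 -3.15
v -1.905 -1.97 -4.294
v -1.556 -1.902 -3.023
v -0.084 -1.918 -4.797
v 0.265 -1.85 -3.526
v -0.715 -1.051 -4.67
v -0.366 -0.982 -3.399
v -2.285 0.966 2.72
v -1.983 0.664 3.432
v -2.305 1.754 3.063
v -2.003 1.453 3.775
v -1.037 1.187 2.285
v -0.735 0.886 2.997
v -1.057 1.976 2.628
v -0.755 1.674 3.34
v 1.689 1.033 -4.528
v 1.951 1.351 -4.119
v 1.713 -0.276 -2.703
v 1.451 -0.593 -3.112
v 1.72 1.411 -4.089
v 1.481 -0.216 -2.673
v 1.483 1.406 -4.135
v 1.244 -0.22 -2.718
v 1.282 1.337 -4.248
v 1.043 -0.29 -2.832
v 1.151 1.215 -4.41
v 0.913 -0.412 -2.994
v 1.114 1.062 -4.593
v 0.875 -0.565 -3.176
v 1.176 0.903 -4.764
v 0.937 -0.723 -3.348
v 1.326 0.768 -4.894
v 1.088 -0.859 -3.478
v 1.54 0.678 -4.961
v 1.301 -0.949 -3.545
v 1.779 0.65 -4.954
v 1.541 -0.977 -3.537
v 2.003 0.688 -4.872
v 1.764 -0.939 -3.456
v 2.173 0.785 -4.731
v 1.934 -0.841 -3.315
v 2.259 0.926 -4.555
v 2.02 -0.701 -3.139
v 2.246 1.085 -4.375
v 2.008 -0.541 -2.958
v 2.137 1.236 -4.22
v 1.899 -0.391 -2.804
f 1 38 17
f 38 12 41
f 17 41 6
f 38 41 17
f 1 17 13
f 17 6 18
f 13 18 2
f 17 18 13
f 1 13 22
f 13 2 23
f 22 23 8
f 13 23 22
f 1 22 34
f 22 8 37
f 34 37 11
f 22 37 34
f 1 34 38
f 34 11 42
f 38 42 12
f 34 42 38
f 2 18 29
f 18 6 32
f 29 32 10
f 18 32 29
f 6 41 19
f 41 12 40
f 19 40 5
f 41 40 19
f 12 42 39
f 42 11 35
f 39 35 3
f 42 35 39
f 11 37 36
f 37 8 24
f 36 24 7
f 37 24 36
f 8 23 28
f 23 2 25
f 28 25 9
f 23 25 28
f 4 30 16
f 30 10 31
f 16 31 5
f 30 31 16
f 4 16 14
f 16 5 15
f 14 15 3
f 16 15 14
f 4 14 21
f 14 3 20
f 21 20 7
f 14 20 21
f 4 21 26
f 21 7 27
f 26 27 9
f 21 27 26
f 4 26 30
f 26 9 33
f 30 33 10
f 26 33 30
f 5 31 19
f 31 10 32
f 19 32 6
f 31 32 19
f 3 15 39
f 15 5 40
f 39 40 12
f 15 40 39
f 7 20 36
f 20 3 35
f 36 35 11
f 20 35 36
f 9 27 28
f 27 7 24
f 28 24 8
f 27 24 28
f 10 33 29
f 33 9 25
f 29 25 2
f 33 25 29
f 44 46 43
f 47 44 43
f 43 46 45
f 45 47 43
f 44 50 46
f 48 44 47
f 48 50 44
f 46 50 45
f 49 47 45
f 45 50 49
f 49 48 47
f 50 48 49
f 52 54 51
f 55 52 51
f 51 54 53
f 53 55 51
f 52 58 54
f 56 52 55
f 56 58 52
f 54 58 53
f 57 55 53
f 53 58 57
f 57 56 55
f 58 56 57
f 60 59 63
f 60 63 61
f 61 63 64
f 61 64 62
f 63 59 65
f 63 65 64
f 64 65 66
f 64 66 62
f 65 59 67
f 65 67 66
f 66 67 68
f 66 68 62
f 67 59 69
f 67 69 68
f 68 69 70
f 68 70 62
f 69 59 71
f 69 71 70
f 70 71 72
f 70 72 62
f 71 59 73
f 71 73 72
f 72 73 74
f 72 74 62
f 73 59 75
f 73 75 74
f 74 75 76
f 74 76 62
f 75 59 77
f 75 77 76
f 76 77 78
f 76 78 62
f 77 59 79
f 77 79 78
f 78 79 80
f 78 80 62
f 79 59 81
f 79 81 80
f 80 81 82
f 80 82 62
f 81 59 83
f 81 83 82
f 82 83 84
f 82 84 62
f 83 59 85
f 83 85 84
f 84 85 86
f 84 86 62
f 85 59 87
f 85 87 86
f 86 87 88
f 86 88 62
f 87 59 89
f 87 89 88
f 88 89 90
f 88 90 62
f 89 59 60
f 89 60 90
f 90 60 61
f 90 61 62



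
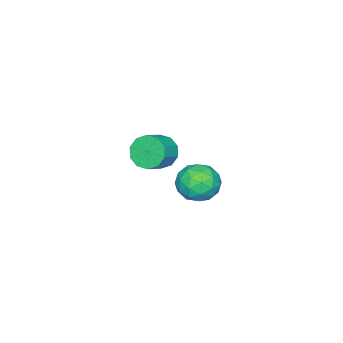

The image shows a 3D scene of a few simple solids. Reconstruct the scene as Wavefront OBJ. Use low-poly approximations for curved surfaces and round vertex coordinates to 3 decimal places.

v 3.371 -0.18 2.912
v 3.778 0.122 2.168
v 4.795 0.123 2.724
v 4.389 -0.18 3.468
v 3.615 0.562 2.465
v 4.632 0.563 3.022
v 3.358 0.719 2.934
v 4.376 0.72 3.49
v 3.107 0.533 3.393
v 4.125 0.533 3.95
v 2.957 0.074 3.669
v 3.974 0.074 4.226
v 2.965 -0.483 3.656
v 3.982 -0.482 4.212
v 3.128 -0.923 3.358
v 4.145 -0.922 3.915
v 3.384 -1.08 2.89
v 4.402 -1.079 3.446
v 3.635 -0.893 2.43
v 4.653 -0.893 2.987
v 3.786 -0.434 2.154
v 4.803 -0.434 2.711
v -1.873 -0.353 -2.318
v -1.018 -0.479 -3.087
v -1.282 -1.881 -1.413
v -0.427 -2.007 -2.182
v -0.41 -1.121 -1.438
v -0.775 -0.177 -1.998
v -1.525 -2.183 -2.502
v -1.89 -1.239 -3.062
v -0.803 -1.61 -3.201
v -0.114 -0.953 -2.544
v -2.186 -1.407 -1.956
v -1.497 -0.75 -1.299
v -1.497 -0.282 -2.782
v -0.803 -2.078 -1.718
v -0.792 -1.557 -1.281
v -0.29 -1.631 -1.733
v -1.354 -0.105 -2.142
v -0.852 -0.178 -2.594
v -0.495 -0.556 -1.625
v -1.448 -2.182 -1.906
v -0.946 -2.255 -2.358
v -2.01 -0.729 -2.767
v -1.508 -0.803 -3.219
v -1.805 -1.804 -2.875
v -0.869 -1.021 -3.301
v -0.522 -1.918 -2.769
v -1.167 -2.022 -2.957
v -1.381 -1.467 -3.286
v -0.464 -0.635 -2.915
v -0.117 -1.533 -2.383
v -0.106 -1.012 -1.946
v -0.321 -0.457 -2.274
v -0.338 -1.299 -2.982
v -2.183 -0.827 -2.117
v -1.836 -1.725 -1.585
v -1.979 -1.903 -2.226
v -2.194 -1.348 -2.554
v -1.778 -0.442 -1.731
v -1.431 -1.339 -1.199
v -0.919 -0.893 -1.214
v -1.133 -0.338 -1.543
v -1.962 -1.061 -1.518
f 2 1 5
f 2 5 3
f 3 5 6
f 3 6 4
f 5 1 7
f 5 7 6
f 6 7 8
f 6 8 4
f 7 1 9
f 7 9 8
f 8 9 10
f 8 10 4
f 9 1 11
f 9 11 10
f 10 11 12
f 10 12 4
f 11 1 13
f 11 13 12
f 12 13 14
f 12 14 4
f 13 1 15
f 13 15 14
f 14 15 16
f 14 16 4
f 15 1 17
f 15 17 16
f 16 17 18
f 16 18 4
f 17 1 19
f 17 19 18
f 18 19 20
f 18 20 4
f 19 1 21
f 19 21 20
f 20 21 22
f 20 22 4
f 21 1 2
f 21 2 22
f 22 2 3
f 22 3 4
f 23 60 39
f 60 34 63
f 39 63 28
f 60 63 39
f 23 39 35
f 39 28 40
f 35 40 24
f 39 40 35
f 23 35 44
f 35 24 45
f 44 45 30
f 35 45 44
f 23 44 56
f 44 30 59
f 56 59 33
f 44 59 56
f 23 56 60
f 56 33 64
f 60 64 34
f 56 64 60
f 24 40 51
f 40 28 54
f 51 54 32
f 40 54 51
f 28 63 41
f 63 34 62
f 41 62 27
f 63 62 41
f 34 64 61
f 64 33 57
f 61 57 25
f 64 57 61
f 33 59 58
f 59 30 46
f 58 46 29
f 59 46 58
f 30 45 50
f 45 24 47
f 50 47 31
f 45 47 50
f 26 52 38
f 52 32 53
f 38 53 27
f 52 53 38
f 26 38 36
f 38 27 37
f 36 37 25
f 38 37 36
f 26 36 43
f 36 25 42
f 43 42 29
f 36 42 43
f 26 43 48
f 43 29 49
f 48 49 31
f 43 49 48
f 26 48 52
f 48 31 55
f 52 55 32
f 48 55 52
f 27 53 41
f 53 32 54
f 41 54 28
f 53 54 41
f 25 37 61
f 37 27 62
f 61 62 34
f 37 62 61
f 29 42 58
f 42 25 57
f 58 57 33
f 42 57 58
f 31 49 50
f 49 29 46
f 50 46 30
f 49 46 50
f 32 55 51
f 55 31 47
f 51 47 24
f 55 47 51



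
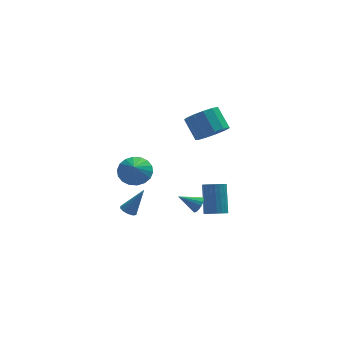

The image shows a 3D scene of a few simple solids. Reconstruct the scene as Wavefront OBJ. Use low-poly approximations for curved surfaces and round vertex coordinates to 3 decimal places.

v 2.62 -1.922 -4.785
v 3.262 -1.708 -5.001
v 3.382 -0.444 -3.391
v 2.74 -0.658 -3.175
v 3.084 -1.516 -5.138
v 3.204 -0.252 -3.528
v 2.825 -1.395 -5.214
v 2.946 -0.131 -3.604
v 2.532 -1.365 -5.216
v 2.652 -0.101 -3.606
v 2.253 -1.431 -5.143
v 2.373 -0.167 -3.534
v 2.038 -1.582 -5.009
v 2.158 -0.318 -3.399
v 1.924 -1.792 -4.835
v 2.044 -0.528 -3.226
v 1.93 -2.024 -4.653
v 2.05 -0.76 -3.044
v 2.055 -2.239 -4.494
v 2.175 -0.975 -2.884
v 2.278 -2.399 -4.385
v 2.398 -1.135 -2.775
v 2.56 -2.476 -4.345
v 2.68 -1.212 -2.736
v 2.852 -2.458 -4.381
v 2.972 -1.194 -2.772
v 3.105 -2.347 -4.487
v 3.225 -1.083 -2.878
v 3.273 -2.162 -4.645
v 3.393 -0.899 -3.035
v 3.329 -1.936 -4.826
v 3.449 -0.673 -3.217
v 1.304 -3.615 -2.563
v 1.518 -3.898 -2.117
v 0.176 -3.385 -1.877
v 1.6 -3.618 -2.076
v 1.603 -3.337 -2.166
v 1.525 -3.13 -2.362
v 1.389 -3.054 -2.612
v 1.229 -3.127 -2.849
v 1.09 -3.332 -3.009
v 1.008 -3.612 -3.05
v 1.005 -3.894 -2.961
v 1.082 -4.1 -2.765
v 1.219 -4.177 -2.515
v 1.378 -4.103 -2.278
v 2.308 -2.322 2.459
v 3.209 -2.463 2.999
v 2.733 -1.44 4.062
v 1.832 -1.298 3.521
v 3.311 -2.017 2.616
v 2.835 -0.994 3.678
v 3.095 -1.668 2.182
v 2.619 -0.645 3.244
v 2.629 -1.526 1.836
v 2.153 -0.503 2.899
v 2.061 -1.637 1.688
v 1.585 -0.613 2.751
v 1.572 -1.965 1.785
v 1.095 -0.942 2.847
v 1.316 -2.406 2.096
v 0.84 -1.383 3.158
v 1.375 -2.821 2.521
v 0.899 -1.798 3.584
v 1.731 -3.077 2.927
v 1.254 -2.054 3.99
v 2.27 -3.093 3.185
v 1.793 -2.07 4.247
v 2.821 -2.864 3.211
v 2.344 -1.841 4.274
v -2.35 -0.979 -4.647
v -1.939 -1.276 -4.86
v -1.39 -0.761 -3.093
v -1.884 -0.95 -4.939
v -2.008 -0.635 -4.907
v -2.262 -0.451 -4.776
v -2.549 -0.469 -4.596
v -2.761 -0.681 -4.435
v -2.815 -1.008 -4.356
v -2.692 -1.323 -4.388
v -2.438 -1.506 -4.519
v -2.15 -1.489 -4.699
v -1.847 -0.368 -1.676
v -1.396 -1.145 -2.199
v -2.013 -1.052 -0.804
v -1.039 -0.949 -1.978
v -0.843 -0.638 -1.697
v -0.846 -0.273 -1.412
v -1.047 0.072 -1.179
v -1.407 0.331 -1.045
v -1.854 0.451 -1.035
v -2.299 0.409 -1.153
v -2.656 0.212 -1.374
v -2.852 -0.099 -1.655
v -2.849 -0.463 -1.94
v -2.648 -0.809 -2.173
v -2.288 -1.068 -2.307
v -1.841 -1.188 -2.317
f 2 1 5
f 2 5 3
f 3 5 6
f 3 6 4
f 5 1 7
f 5 7 6
f 6 7 8
f 6 8 4
f 7 1 9
f 7 9 8
f 8 9 10
f 8 10 4
f 9 1 11
f 9 11 10
f 10 11 12
f 10 12 4
f 11 1 13
f 11 13 12
f 12 13 14
f 12 14 4
f 13 1 15
f 13 15 14
f 14 15 16
f 14 16 4
f 15 1 17
f 15 17 16
f 16 17 18
f 16 18 4
f 17 1 19
f 17 19 18
f 18 19 20
f 18 20 4
f 19 1 21
f 19 21 20
f 20 21 22
f 20 22 4
f 21 1 23
f 21 23 22
f 22 23 24
f 22 24 4
f 23 1 25
f 23 25 24
f 24 25 26
f 24 26 4
f 25 1 27
f 25 27 26
f 26 27 28
f 26 28 4
f 27 1 29
f 27 29 28
f 28 29 30
f 28 30 4
f 29 1 31
f 29 31 30
f 30 31 32
f 30 32 4
f 31 1 2
f 31 2 32
f 32 2 3
f 32 3 4
f 34 33 36
f 34 36 35
f 36 33 37
f 36 37 35
f 37 33 38
f 37 38 35
f 38 33 39
f 38 39 35
f 39 33 40
f 39 40 35
f 40 33 41
f 40 41 35
f 41 33 42
f 41 42 35
f 42 33 43
f 42 43 35
f 43 33 44
f 43 44 35
f 44 33 45
f 44 45 35
f 45 33 46
f 45 46 35
f 46 33 34
f 46 34 35
f 48 47 51
f 48 51 49
f 49 51 52
f 49 52 50
f 51 47 53
f 51 53 52
f 52 53 54
f 52 54 50
f 53 47 55
f 53 55 54
f 54 55 56
f 54 56 50
f 55 47 57
f 55 57 56
f 56 57 58
f 56 58 50
f 57 47 59
f 57 59 58
f 58 59 60
f 58 60 50
f 59 47 61
f 59 61 60
f 60 61 62
f 60 62 50
f 61 47 63
f 61 63 62
f 62 63 64
f 62 64 50
f 63 47 65
f 63 65 64
f 64 65 66
f 64 66 50
f 65 47 67
f 65 67 66
f 66 67 68
f 66 68 50
f 67 47 69
f 67 69 68
f 68 69 70
f 68 70 50
f 69 47 48
f 69 48 70
f 70 48 49
f 70 49 50
f 72 71 74
f 72 74 73
f 74 71 75
f 74 75 73
f 75 71 76
f 75 76 73
f 76 71 77
f 76 77 73
f 77 71 78
f 77 78 73
f 78 71 79
f 78 79 73
f 79 71 80
f 79 80 73
f 80 71 81
f 80 81 73
f 81 71 82
f 81 82 73
f 82 71 72
f 82 72 73
f 84 83 86
f 84 86 85
f 86 83 87
f 86 87 85
f 87 83 88
f 87 88 85
f 88 83 89
f 88 89 85
f 89 83 90
f 89 90 85
f 90 83 91
f 90 91 85
f 91 83 92
f 91 92 85
f 92 83 93
f 92 93 85
f 93 83 94
f 93 94 85
f 94 83 95
f 94 95 85
f 95 83 96
f 95 96 85
f 96 83 97
f 96 97 85
f 97 83 98
f 97 98 85
f 98 83 84
f 98 84 85



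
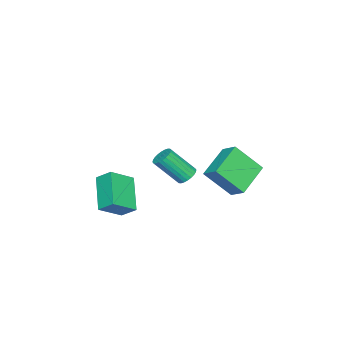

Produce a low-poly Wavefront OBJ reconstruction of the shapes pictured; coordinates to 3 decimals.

v 3.258 0.582 2.43
v 3.502 0.204 2.033
v 4.006 -0.92 3.413
v 3.762 -0.542 3.81
v 3.684 0.344 2.081
v 4.188 -0.78 3.461
v 3.8 0.52 2.181
v 4.305 -0.604 3.561
v 3.835 0.706 2.32
v 4.339 -0.418 3.7
v 3.781 0.872 2.475
v 4.285 -0.252 3.855
v 3.648 0.995 2.624
v 4.152 -0.129 4.004
v 3.455 1.055 2.743
v 3.959 -0.069 4.123
v 3.232 1.042 2.814
v 3.737 -0.082 4.194
v 3.014 0.96 2.827
v 3.518 -0.164 4.207
v 2.832 0.82 2.779
v 3.336 -0.304 4.159
v 2.715 0.644 2.679
v 3.22 -0.48 4.059
v 2.681 0.458 2.54
v 3.185 -0.666 3.92
v 2.735 0.292 2.385
v 3.239 -0.832 3.765
v 2.868 0.169 2.236
v 3.372 -0.955 3.616
v 3.061 0.109 2.117
v 3.565 -1.015 3.497
v 3.283 0.122 2.046
v 3.788 -1.002 3.426
v -3.243 1.112 -0.51
v -2.673 -0.215 1.028
v -2.857 1.99 0.105
v -2.287 0.663 1.643
v -1.333 0.897 -1.403
v -0.763 -0.43 0.135
v -0.947 1.775 -0.788
v -0.377 0.448 0.75
v 2.538 -3.555 0.388
v 3.676 -4.244 1.258
v 2.557 -2.712 1.03
v 3.696 -3.4 1.9
v 4.044 -2.64 -0.86
v 5.183 -3.328 0.01
v 4.064 -1.796 -0.218
v 5.202 -2.485 0.652
f 2 1 5
f 2 5 3
f 3 5 6
f 3 6 4
f 5 1 7
f 5 7 6
f 6 7 8
f 6 8 4
f 7 1 9
f 7 9 8
f 8 9 10
f 8 10 4
f 9 1 11
f 9 11 10
f 10 11 12
f 10 12 4
f 11 1 13
f 11 13 12
f 12 13 14
f 12 14 4
f 13 1 15
f 13 15 14
f 14 15 16
f 14 16 4
f 15 1 17
f 15 17 16
f 16 17 18
f 16 18 4
f 17 1 19
f 17 19 18
f 18 19 20
f 18 20 4
f 19 1 21
f 19 21 20
f 20 21 22
f 20 22 4
f 21 1 23
f 21 23 22
f 22 23 24
f 22 24 4
f 23 1 25
f 23 25 24
f 24 25 26
f 24 26 4
f 25 1 27
f 25 27 26
f 26 27 28
f 26 28 4
f 27 1 29
f 27 29 28
f 28 29 30
f 28 30 4
f 29 1 31
f 29 31 30
f 30 31 32
f 30 32 4
f 31 1 33
f 31 33 32
f 32 33 34
f 32 34 4
f 33 1 2
f 33 2 34
f 34 2 3
f 34 3 4
f 36 38 35
f 39 36 35
f 35 38 37
f 37 39 35
f 36 42 38
f 40 36 39
f 40 42 36
f 38 42 37
f 41 39 37
f 37 42 41
f 41 40 39
f 42 40 41
f 44 46 43
f 47 44 43
f 43 46 45
f 45 47 43
f 44 50 46
f 48 44 47
f 48 50 44
f 46 50 45
f 49 47 45
f 45 50 49
f 49 48 47
f 50 48 49



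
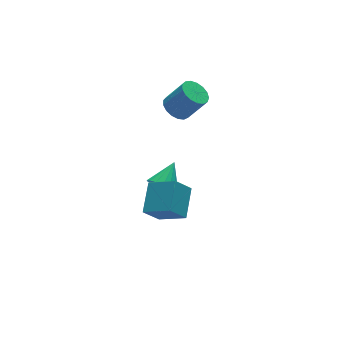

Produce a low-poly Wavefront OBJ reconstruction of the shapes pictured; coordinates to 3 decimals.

v -1.325 -5.163 0.81
v -2.297 -5.061 1.962
v -2.277 -3.814 -0.112
v -3.248 -3.713 1.04
v -0.172 -3.767 1.66
v -1.143 -3.666 2.812
v -1.123 -2.419 0.738
v -2.095 -2.317 1.89
v 0.351 0.451 -2.455
v 0.864 0.637 -3.305
v 1.629 1.269 -1.505
v 0.602 1 -3.265
v 0.291 1.254 -3.065
v -0.009 1.349 -2.744
v -0.238 1.267 -2.365
v -0.349 1.023 -2.005
v -0.322 0.665 -1.734
v -0.162 0.266 -1.605
v 0.1 -0.098 -1.645
v 0.412 -0.352 -1.845
v 0.712 -0.447 -2.167
v 0.94 -0.365 -2.545
v 1.052 -0.12 -2.905
v 1.025 0.237 -3.177
v 3.102 3.588 1.062
v 3.665 4.377 1.029
v 4.621 3.761 2.625
v 4.058 2.972 2.658
v 3.307 4.507 1.294
v 4.263 3.892 2.89
v 2.901 4.427 1.505
v 3.857 3.811 3.102
v 2.542 4.154 1.615
v 3.498 3.539 3.212
v 2.311 3.752 1.599
v 3.267 3.136 3.195
v 2.261 3.312 1.459
v 3.217 2.696 3.055
v 2.404 2.935 1.228
v 3.36 2.32 2.825
v 2.707 2.708 0.959
v 3.663 2.092 2.556
v 3.1 2.682 0.714
v 4.056 2.067 2.31
v 3.494 2.864 0.548
v 4.45 2.249 2.145
v 3.798 3.212 0.5
v 4.754 2.596 2.097
v 3.942 3.645 0.581
v 4.898 3.03 2.177
v 3.895 4.066 0.771
v 4.85 3.45 2.368
f 2 4 1
f 5 2 1
f 1 4 3
f 3 5 1
f 2 8 4
f 6 2 5
f 6 8 2
f 4 8 3
f 7 5 3
f 3 8 7
f 7 6 5
f 8 6 7
f 10 9 12
f 10 12 11
f 12 9 13
f 12 13 11
f 13 9 14
f 13 14 11
f 14 9 15
f 14 15 11
f 15 9 16
f 15 16 11
f 16 9 17
f 16 17 11
f 17 9 18
f 17 18 11
f 18 9 19
f 18 19 11
f 19 9 20
f 19 20 11
f 20 9 21
f 20 21 11
f 21 9 22
f 21 22 11
f 22 9 23
f 22 23 11
f 23 9 24
f 23 24 11
f 24 9 10
f 24 10 11
f 26 25 29
f 26 29 27
f 27 29 30
f 27 30 28
f 29 25 31
f 29 31 30
f 30 31 32
f 30 32 28
f 31 25 33
f 31 33 32
f 32 33 34
f 32 34 28
f 33 25 35
f 33 35 34
f 34 35 36
f 34 36 28
f 35 25 37
f 35 37 36
f 36 37 38
f 36 38 28
f 37 25 39
f 37 39 38
f 38 39 40
f 38 40 28
f 39 25 41
f 39 41 40
f 40 41 42
f 40 42 28
f 41 25 43
f 41 43 42
f 42 43 44
f 42 44 28
f 43 25 45
f 43 45 44
f 44 45 46
f 44 46 28
f 45 25 47
f 45 47 46
f 46 47 48
f 46 48 28
f 47 25 49
f 47 49 48
f 48 49 50
f 48 50 28
f 49 25 51
f 49 51 50
f 50 51 52
f 50 52 28
f 51 25 26
f 51 26 52
f 52 26 27
f 52 27 28



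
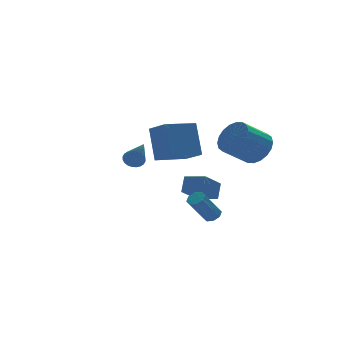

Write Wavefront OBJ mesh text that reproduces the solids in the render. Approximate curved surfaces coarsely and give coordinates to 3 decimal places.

v 2.939 2.924 -2.524
v 3.383 3.442 -1.7
v 2.244 3.952 -2.796
v 2.688 4.47 -1.971
v 4.132 3.47 -3.509
v 4.576 3.988 -2.684
v 3.437 4.498 -3.78
v 3.881 5.016 -2.956
v 1.371 -1.094 -2.169
v 1.747 -1.335 -1.923
v 0.745 -1.447 -0.505
v 0.369 -1.206 -0.751
v 1.764 -0.948 -1.88
v 0.763 -1.06 -0.461
v 1.552 -0.646 -2.006
v 0.55 -0.758 -0.588
v 1.233 -0.606 -2.228
v 0.231 -0.719 -0.81
v 0.995 -0.853 -2.415
v -0.007 -0.965 -0.997
v 0.977 -1.24 -2.459
v -0.024 -1.352 -1.04
v 1.19 -1.542 -2.332
v 0.188 -1.654 -0.914
v 1.509 -1.581 -2.11
v 0.507 -1.694 -0.692
v 3.8 -1.165 1.966
v 4.397 -1.489 2.753
v 2.997 -1.52 3.802
v 2.4 -1.195 3.014
v 4.416 -1.028 2.792
v 3.016 -1.059 3.841
v 4.314 -0.595 2.668
v 2.913 -0.625 3.717
v 4.109 -0.274 2.404
v 2.709 -0.304 3.453
v 3.844 -0.129 2.054
v 2.443 -0.16 3.103
v 3.569 -0.19 1.686
v 2.169 -0.221 2.735
v 3.341 -0.444 1.373
v 1.94 -0.474 2.422
v 3.203 -0.84 1.178
v 1.803 -0.871 2.227
v 3.184 -1.301 1.139
v 1.784 -1.332 2.188
v 3.287 -1.735 1.263
v 1.886 -1.765 2.312
v 3.491 -2.056 1.527
v 2.091 -2.086 2.576
v 3.757 -2.2 1.877
v 2.356 -2.231 2.926
v 4.031 -2.139 2.245
v 2.631 -2.17 3.294
v 4.26 -1.886 2.558
v 2.859 -1.916 3.607
v -2.892 -1.146 2.521
v -2.405 -1.373 2.361
v -3.028 -2.494 4.019
v -2.337 -1.221 2.504
v -2.353 -1.059 2.648
v -2.452 -0.909 2.774
v -2.617 -0.796 2.861
v -2.824 -0.736 2.896
v -3.042 -0.738 2.874
v -3.236 -0.803 2.798
v -3.378 -0.919 2.68
v -3.446 -1.071 2.538
v -3.43 -1.233 2.393
v -3.332 -1.383 2.268
v -3.166 -1.496 2.181
v -2.959 -1.556 2.146
v -2.742 -1.554 2.168
v -2.547 -1.489 2.243
v -1.507 -2.227 2.847
v -1.309 -1.224 4.543
v -1.73 -1.009 2.153
v -1.532 -0.006 3.848
v 0.252 -2.074 2.552
v 0.45 -1.071 4.247
v 0.029 -0.856 1.857
v 0.227 0.147 3.553
f 2 4 1
f 5 2 1
f 1 4 3
f 3 5 1
f 2 8 4
f 6 2 5
f 6 8 2
f 4 8 3
f 7 5 3
f 3 8 7
f 7 6 5
f 8 6 7
f 10 9 13
f 10 13 11
f 11 13 14
f 11 14 12
f 13 9 15
f 13 15 14
f 14 15 16
f 14 16 12
f 15 9 17
f 15 17 16
f 16 17 18
f 16 18 12
f 17 9 19
f 17 19 18
f 18 19 20
f 18 20 12
f 19 9 21
f 19 21 20
f 20 21 22
f 20 22 12
f 21 9 23
f 21 23 22
f 22 23 24
f 22 24 12
f 23 9 25
f 23 25 24
f 24 25 26
f 24 26 12
f 25 9 10
f 25 10 26
f 26 10 11
f 26 11 12
f 28 27 31
f 28 31 29
f 29 31 32
f 29 32 30
f 31 27 33
f 31 33 32
f 32 33 34
f 32 34 30
f 33 27 35
f 33 35 34
f 34 35 36
f 34 36 30
f 35 27 37
f 35 37 36
f 36 37 38
f 36 38 30
f 37 27 39
f 37 39 38
f 38 39 40
f 38 40 30
f 39 27 41
f 39 41 40
f 40 41 42
f 40 42 30
f 41 27 43
f 41 43 42
f 42 43 44
f 42 44 30
f 43 27 45
f 43 45 44
f 44 45 46
f 44 46 30
f 45 27 47
f 45 47 46
f 46 47 48
f 46 48 30
f 47 27 49
f 47 49 48
f 48 49 50
f 48 50 30
f 49 27 51
f 49 51 50
f 50 51 52
f 50 52 30
f 51 27 53
f 51 53 52
f 52 53 54
f 52 54 30
f 53 27 55
f 53 55 54
f 54 55 56
f 54 56 30
f 55 27 28
f 55 28 56
f 56 28 29
f 56 29 30
f 58 57 60
f 58 60 59
f 60 57 61
f 60 61 59
f 61 57 62
f 61 62 59
f 62 57 63
f 62 63 59
f 63 57 64
f 63 64 59
f 64 57 65
f 64 65 59
f 65 57 66
f 65 66 59
f 66 57 67
f 66 67 59
f 67 57 68
f 67 68 59
f 68 57 69
f 68 69 59
f 69 57 70
f 69 70 59
f 70 57 71
f 70 71 59
f 71 57 72
f 71 72 59
f 72 57 73
f 72 73 59
f 73 57 74
f 73 74 59
f 74 57 58
f 74 58 59
f 76 78 75
f 79 76 75
f 75 78 77
f 77 79 75
f 76 82 78
f 80 76 79
f 80 82 76
f 78 82 77
f 81 79 77
f 77 82 81
f 81 80 79
f 82 80 81



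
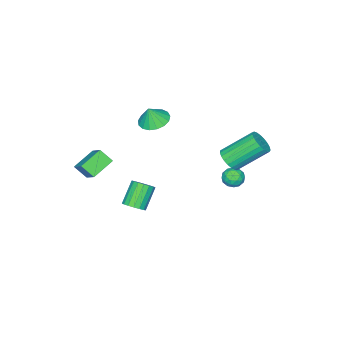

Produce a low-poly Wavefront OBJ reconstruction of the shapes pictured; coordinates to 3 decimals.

v -3.408 2.479 -0.408
v -3.078 2.187 -0.917
v -3.822 1.513 -0.123
v -3.492 1.221 -0.632
v -3.151 1.465 -0.105
v -2.895 2.062 -0.281
v -4.005 1.638 -0.759
v -3.749 2.235 -0.935
v -3.447 1.668 -1.133
v -2.919 1.561 -0.73
v -3.981 2.139 -0.31
v -3.453 2.032 0.093
v -3.207 2.418 -0.687
v -3.693 1.282 -0.353
v -3.493 1.425 -0.043
v -3.299 1.254 -0.342
v -3.099 2.344 -0.314
v -2.905 2.173 -0.613
v -2.948 1.748 -0.136
v -3.995 1.527 -0.427
v -3.801 1.356 -0.726
v -3.601 2.446 -0.698
v -3.407 2.275 -0.997
v -3.952 1.952 -0.904
v -3.229 1.941 -1.114
v -3.472 1.373 -0.946
v -3.774 1.618 -1.021
v -3.624 1.969 -1.124
v -2.919 1.878 -0.876
v -3.162 1.31 -0.709
v -2.962 1.454 -0.399
v -2.812 1.805 -0.503
v -3.136 1.573 -1.004
v -3.738 2.39 -0.331
v -3.981 1.822 -0.164
v -4.088 1.895 -0.537
v -3.938 2.246 -0.641
v -3.428 2.327 -0.094
v -3.671 1.759 0.074
v -3.276 1.731 0.084
v -3.126 2.082 -0.019
v -3.764 2.127 -0.036
v 3.126 0.531 0.638
v 3.463 0.035 0.861
v 2.491 -0.127 1.966
v 2.154 0.369 1.742
v 3.585 0.277 1.004
v 2.613 0.115 2.109
v 3.602 0.577 1.063
v 2.63 0.415 2.168
v 3.51 0.867 1.024
v 2.538 0.705 2.129
v 3.33 1.079 0.897
v 2.358 0.917 2.002
v 3.103 1.166 0.711
v 2.131 1.004 1.815
v 2.881 1.108 0.507
v 1.91 0.946 1.612
v 2.716 0.917 0.334
v 1.744 0.755 1.438
v 2.644 0.638 0.23
v 1.673 0.476 1.335
v 2.683 0.334 0.219
v 1.711 0.172 1.324
v 2.823 0.076 0.305
v 1.852 -0.086 1.41
v 3.033 -0.079 0.466
v 2.061 -0.241 1.571
v 3.263 -0.093 0.667
v 2.292 -0.255 1.772
v 2.158 -3.041 2.665
v 2.698 -2.043 3.551
v 1.958 -2.366 2.026
v 2.498 -1.368 2.913
v 3.422 -3.212 2.087
v 3.962 -2.214 2.974
v 3.222 -2.537 1.449
v 3.762 -1.539 2.335
v -1.21 3.235 2.99
v -0.712 3.117 3.525
v -1.852 4.288 4.844
v -2.35 4.405 4.31
v -0.604 3.372 3.391
v -1.743 4.543 4.711
v -0.601 3.604 3.189
v -1.74 4.775 4.509
v -0.703 3.772 2.952
v -1.842 4.942 4.272
v -0.893 3.847 2.722
v -2.032 5.017 4.041
v -1.137 3.816 2.538
v -2.277 4.986 3.857
v -1.395 3.684 2.432
v -2.534 4.855 3.752
v -1.62 3.475 2.423
v -2.76 4.646 3.743
v -1.775 3.224 2.512
v -2.914 4.395 3.832
v -1.832 2.975 2.683
v -2.971 4.146 4.003
v -1.781 2.771 2.908
v -2.921 3.942 4.228
v -1.632 2.647 3.147
v -2.772 3.818 4.467
v -1.41 2.625 3.359
v -2.549 3.795 4.678
v -1.153 2.708 3.507
v -2.293 3.878 4.826
v -0.907 2.882 3.565
v -2.046 4.053 4.885
v -2.427 -2.723 2.6
v -1.724 -3.208 2.316
v -2.093 -2.837 3.62
v -1.578 -2.802 2.313
v -1.626 -2.379 2.376
v -1.858 -2.035 2.49
v -2.221 -1.848 2.629
v -2.63 -1.862 2.762
v -2.993 -2.073 2.857
v -3.227 -2.433 2.893
v -3.277 -2.86 2.862
v -3.132 -3.255 2.771
v -2.826 -3.529 2.641
v -2.429 -3.618 2.501
v -2.031 -3.502 2.383
f 1 38 17
f 38 12 41
f 17 41 6
f 38 41 17
f 1 17 13
f 17 6 18
f 13 18 2
f 17 18 13
f 1 13 22
f 13 2 23
f 22 23 8
f 13 23 22
f 1 22 34
f 22 8 37
f 34 37 11
f 22 37 34
f 1 34 38
f 34 11 42
f 38 42 12
f 34 42 38
f 2 18 29
f 18 6 32
f 29 32 10
f 18 32 29
f 6 41 19
f 41 12 40
f 19 40 5
f 41 40 19
f 12 42 39
f 42 11 35
f 39 35 3
f 42 35 39
f 11 37 36
f 37 8 24
f 36 24 7
f 37 24 36
f 8 23 28
f 23 2 25
f 28 25 9
f 23 25 28
f 4 30 16
f 30 10 31
f 16 31 5
f 30 31 16
f 4 16 14
f 16 5 15
f 14 15 3
f 16 15 14
f 4 14 21
f 14 3 20
f 21 20 7
f 14 20 21
f 4 21 26
f 21 7 27
f 26 27 9
f 21 27 26
f 4 26 30
f 26 9 33
f 30 33 10
f 26 33 30
f 5 31 19
f 31 10 32
f 19 32 6
f 31 32 19
f 3 15 39
f 15 5 40
f 39 40 12
f 15 40 39
f 7 20 36
f 20 3 35
f 36 35 11
f 20 35 36
f 9 27 28
f 27 7 24
f 28 24 8
f 27 24 28
f 10 33 29
f 33 9 25
f 29 25 2
f 33 25 29
f 44 43 47
f 44 47 45
f 45 47 48
f 45 48 46
f 47 43 49
f 47 49 48
f 48 49 50
f 48 50 46
f 49 43 51
f 49 51 50
f 50 51 52
f 50 52 46
f 51 43 53
f 51 53 52
f 52 53 54
f 52 54 46
f 53 43 55
f 53 55 54
f 54 55 56
f 54 56 46
f 55 43 57
f 55 57 56
f 56 57 58
f 56 58 46
f 57 43 59
f 57 59 58
f 58 59 60
f 58 60 46
f 59 43 61
f 59 61 60
f 60 61 62
f 60 62 46
f 61 43 63
f 61 63 62
f 62 63 64
f 62 64 46
f 63 43 65
f 63 65 64
f 64 65 66
f 64 66 46
f 65 43 67
f 65 67 66
f 66 67 68
f 66 68 46
f 67 43 69
f 67 69 68
f 68 69 70
f 68 70 46
f 69 43 44
f 69 44 70
f 70 44 45
f 70 45 46
f 72 74 71
f 75 72 71
f 71 74 73
f 73 75 71
f 72 78 74
f 76 72 75
f 76 78 72
f 74 78 73
f 77 75 73
f 73 78 77
f 77 76 75
f 78 76 77
f 80 79 83
f 80 83 81
f 81 83 84
f 81 84 82
f 83 79 85
f 83 85 84
f 84 85 86
f 84 86 82
f 85 79 87
f 85 87 86
f 86 87 88
f 86 88 82
f 87 79 89
f 87 89 88
f 88 89 90
f 88 90 82
f 89 79 91
f 89 91 90
f 90 91 92
f 90 92 82
f 91 79 93
f 91 93 92
f 92 93 94
f 92 94 82
f 93 79 95
f 93 95 94
f 94 95 96
f 94 96 82
f 95 79 97
f 95 97 96
f 96 97 98
f 96 98 82
f 97 79 99
f 97 99 98
f 98 99 100
f 98 100 82
f 99 79 101
f 99 101 100
f 100 101 102
f 100 102 82
f 101 79 103
f 101 103 102
f 102 103 104
f 102 104 82
f 103 79 105
f 103 105 104
f 104 105 106
f 104 106 82
f 105 79 107
f 105 107 106
f 106 107 108
f 106 108 82
f 107 79 109
f 107 109 108
f 108 109 110
f 108 110 82
f 109 79 80
f 109 80 110
f 110 80 81
f 110 81 82
f 112 111 114
f 112 114 113
f 114 111 115
f 114 115 113
f 115 111 116
f 115 116 113
f 116 111 117
f 116 117 113
f 117 111 118
f 117 118 113
f 118 111 119
f 118 119 113
f 119 111 120
f 119 120 113
f 120 111 121
f 120 121 113
f 121 111 122
f 121 122 113
f 122 111 123
f 122 123 113
f 123 111 124
f 123 124 113
f 124 111 125
f 124 125 113
f 125 111 112
f 125 112 113



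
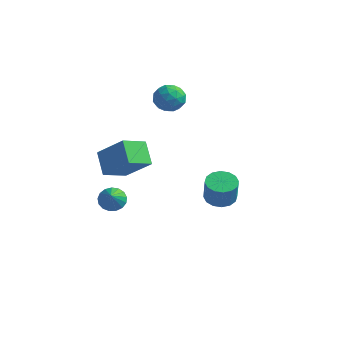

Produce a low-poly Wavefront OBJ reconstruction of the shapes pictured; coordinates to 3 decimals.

v 3.09 -2.251 -0.738
v 3.809 -2.191 -0.847
v 4.009 -2.45 0.329
v 3.29 -2.509 0.438
v 3.696 -1.843 -0.751
v 3.896 -2.102 0.424
v 3.42 -1.605 -0.652
v 3.62 -1.864 0.524
v 3.056 -1.54 -0.575
v 3.255 -1.799 0.6
v 2.701 -1.665 -0.542
v 2.9 -1.924 0.633
v 2.45 -1.947 -0.562
v 2.65 -2.206 0.613
v 2.371 -2.31 -0.629
v 2.571 -2.569 0.547
v 2.484 -2.658 -0.724
v 2.684 -2.917 0.451
v 2.76 -2.896 -0.824
v 2.96 -3.155 0.352
v 3.125 -2.961 -0.9
v 3.324 -3.22 0.275
v 3.48 -2.836 -0.933
v 3.679 -3.095 0.242
v 3.73 -2.554 -0.913
v 3.93 -2.813 0.262
v -2.773 -1.684 -3.361
v -2.192 -1.754 -3.688
v -2.387 -2.416 -2.519
v -2.141 -1.504 -3.494
v -2.235 -1.295 -3.269
v -2.452 -1.175 -3.066
v -2.743 -1.172 -2.93
v -3.04 -1.286 -2.893
v -3.276 -1.492 -2.963
v -3.397 -1.741 -3.125
v -3.375 -1.978 -3.34
v -3.215 -2.147 -3.561
v -2.953 -2.21 -3.735
v -2.65 -2.153 -3.824
v -2.376 -1.989 -3.807
v -2.128 1.318 2.314
v -1.625 1.533 1.718
v -1.155 0.667 2.902
v -0.652 0.882 2.306
v -0.927 1.44 2.823
v -1.529 1.842 2.46
v -1.251 0.358 2.16
v -1.853 0.76 1.797
v -1.083 0.939 1.623
v -0.882 1.608 2.032
v -1.898 0.592 2.588
v -1.697 1.261 2.997
v -1.962 1.483 1.965
v -0.818 0.717 2.655
v -0.98 1.045 2.96
v -0.684 1.172 2.609
v -1.906 1.665 2.401
v -1.61 1.791 2.05
v -1.2 1.736 2.7
v -1.17 0.409 2.57
v -0.874 0.535 2.219
v -2.096 1.028 2.011
v -1.8 1.155 1.66
v -1.58 0.464 1.92
v -1.347 1.26 1.558
v -0.775 0.877 1.903
v -1.128 0.569 1.818
v -1.481 0.806 1.604
v -1.23 1.653 1.799
v -0.658 1.27 2.144
v -0.82 1.599 2.449
v -1.173 1.835 2.235
v -0.911 1.304 1.743
v -2.122 0.93 2.476
v -1.55 0.547 2.821
v -1.607 0.365 2.385
v -1.96 0.601 2.171
v -2.005 1.323 2.717
v -1.433 0.94 3.062
v -1.299 1.394 3.016
v -1.652 1.631 2.802
v -1.869 0.896 2.877
v -1.799 -2.516 0.539
v -2.277 -3.62 1.08
v -0.488 -2.499 1.729
v -0.966 -3.604 2.27
v -1.074 -3.216 -0.25
v -1.552 -4.321 0.291
v 0.237 -3.2 0.94
v -0.241 -4.304 1.481
f 2 1 5
f 2 5 3
f 3 5 6
f 3 6 4
f 5 1 7
f 5 7 6
f 6 7 8
f 6 8 4
f 7 1 9
f 7 9 8
f 8 9 10
f 8 10 4
f 9 1 11
f 9 11 10
f 10 11 12
f 10 12 4
f 11 1 13
f 11 13 12
f 12 13 14
f 12 14 4
f 13 1 15
f 13 15 14
f 14 15 16
f 14 16 4
f 15 1 17
f 15 17 16
f 16 17 18
f 16 18 4
f 17 1 19
f 17 19 18
f 18 19 20
f 18 20 4
f 19 1 21
f 19 21 20
f 20 21 22
f 20 22 4
f 21 1 23
f 21 23 22
f 22 23 24
f 22 24 4
f 23 1 25
f 23 25 24
f 24 25 26
f 24 26 4
f 25 1 2
f 25 2 26
f 26 2 3
f 26 3 4
f 28 27 30
f 28 30 29
f 30 27 31
f 30 31 29
f 31 27 32
f 31 32 29
f 32 27 33
f 32 33 29
f 33 27 34
f 33 34 29
f 34 27 35
f 34 35 29
f 35 27 36
f 35 36 29
f 36 27 37
f 36 37 29
f 37 27 38
f 37 38 29
f 38 27 39
f 38 39 29
f 39 27 40
f 39 40 29
f 40 27 41
f 40 41 29
f 41 27 28
f 41 28 29
f 42 79 58
f 79 53 82
f 58 82 47
f 79 82 58
f 42 58 54
f 58 47 59
f 54 59 43
f 58 59 54
f 42 54 63
f 54 43 64
f 63 64 49
f 54 64 63
f 42 63 75
f 63 49 78
f 75 78 52
f 63 78 75
f 42 75 79
f 75 52 83
f 79 83 53
f 75 83 79
f 43 59 70
f 59 47 73
f 70 73 51
f 59 73 70
f 47 82 60
f 82 53 81
f 60 81 46
f 82 81 60
f 53 83 80
f 83 52 76
f 80 76 44
f 83 76 80
f 52 78 77
f 78 49 65
f 77 65 48
f 78 65 77
f 49 64 69
f 64 43 66
f 69 66 50
f 64 66 69
f 45 71 57
f 71 51 72
f 57 72 46
f 71 72 57
f 45 57 55
f 57 46 56
f 55 56 44
f 57 56 55
f 45 55 62
f 55 44 61
f 62 61 48
f 55 61 62
f 45 62 67
f 62 48 68
f 67 68 50
f 62 68 67
f 45 67 71
f 67 50 74
f 71 74 51
f 67 74 71
f 46 72 60
f 72 51 73
f 60 73 47
f 72 73 60
f 44 56 80
f 56 46 81
f 80 81 53
f 56 81 80
f 48 61 77
f 61 44 76
f 77 76 52
f 61 76 77
f 50 68 69
f 68 48 65
f 69 65 49
f 68 65 69
f 51 74 70
f 74 50 66
f 70 66 43
f 74 66 70
f 85 87 84
f 88 85 84
f 84 87 86
f 86 88 84
f 85 91 87
f 89 85 88
f 89 91 85
f 87 91 86
f 90 88 86
f 86 91 90
f 90 89 88
f 91 89 90



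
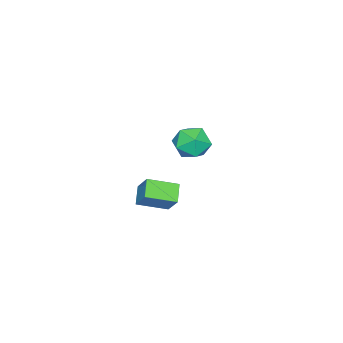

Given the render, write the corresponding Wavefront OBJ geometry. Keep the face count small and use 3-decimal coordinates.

v -3.341 -2.226 -3.158
v -2.69 -1.647 -3.011
v -2.39 -3.293 -3.169
v -1.739 -2.714 -3.022
v -2.331 -2.883 -2.389
v -2.919 -2.224 -2.382
v -2.161 -2.716 -3.798
v -2.749 -2.057 -3.791
v -1.961 -1.95 -3.407
v -2.066 -2.053 -2.536
v -3.014 -2.887 -3.644
v -3.119 -2.99 -2.773
v 2.037 -2.181 -2.815
v 2.382 -1.581 -1.986
v 1.304 -1.22 -3.205
v 1.649 -0.62 -2.376
v 2.691 -1.88 -3.304
v 3.036 -1.28 -2.475
v 1.958 -0.919 -3.694
v 2.303 -0.319 -2.865
f 1 12 6
f 1 6 2
f 1 2 8
f 1 8 11
f 1 11 12
f 2 6 10
f 6 12 5
f 12 11 3
f 11 8 7
f 8 2 9
f 4 10 5
f 4 5 3
f 4 3 7
f 4 7 9
f 4 9 10
f 5 10 6
f 3 5 12
f 7 3 11
f 9 7 8
f 10 9 2
f 14 16 13
f 17 14 13
f 13 16 15
f 15 17 13
f 14 20 16
f 18 14 17
f 18 20 14
f 16 20 15
f 19 17 15
f 15 20 19
f 19 18 17
f 20 18 19



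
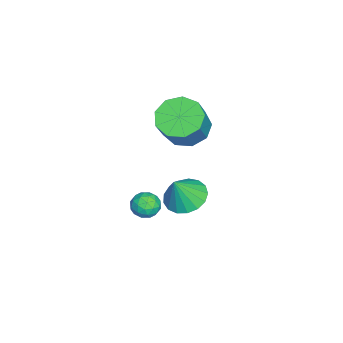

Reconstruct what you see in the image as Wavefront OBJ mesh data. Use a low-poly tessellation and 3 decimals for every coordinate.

v -4.066 -1.644 2.801
v -3.285 -1.252 2.237
v -2.273 -1.343 3.575
v -3.054 -1.736 4.139
v -3.649 -0.726 2.549
v -2.637 -0.817 3.886
v -4.208 -0.629 2.978
v -3.196 -0.721 4.316
v -4.701 -1.008 3.325
v -3.688 -1.099 4.662
v -4.896 -1.684 3.426
v -3.884 -1.776 4.764
v -4.703 -2.342 3.236
v -3.691 -2.433 4.573
v -4.212 -2.673 2.841
v -3.2 -2.765 4.179
v -3.653 -2.523 2.428
v -2.641 -2.614 3.766
v -3.287 -1.961 2.19
v -2.275 -2.053 3.528
v -1.958 -1.25 0.171
v -1.097 -0.984 -0.129
v -1.402 -1.61 1.449
v -1.27 -0.605 0.053
v -1.601 -0.374 0.263
v -2.014 -0.343 0.451
v -2.414 -0.52 0.575
v -2.709 -0.864 0.606
v -2.833 -1.297 0.538
v -2.756 -1.718 0.386
v -2.496 -2.032 0.184
v -2.113 -2.167 -0.021
v -1.695 -2.092 -0.181
v -1.336 -1.823 -0.262
v -1.121 -1.424 -0.243
v 0.57 -2.262 1.846
v 0.91 -1.739 1.699
v 1.35 -2.601 2.441
v 1.69 -2.078 2.294
v 1.167 -2.027 2.662
v 0.685 -1.818 2.294
v 1.575 -2.522 1.846
v 1.093 -2.313 1.478
v 1.531 -1.9 1.699
v 1.28 -1.594 2.203
v 0.98 -2.746 1.937
v 0.729 -2.44 2.441
v 0.672 -1.97 1.72
v 1.588 -2.37 2.42
v 1.281 -2.34 2.636
v 1.481 -2.032 2.549
v 0.54 -2.017 2.07
v 0.74 -1.709 1.984
v 0.891 -1.879 2.55
v 1.52 -2.631 2.156
v 1.72 -2.323 2.07
v 0.779 -2.308 1.591
v 0.979 -2 1.504
v 1.369 -2.461 1.59
v 1.237 -1.758 1.633
v 1.695 -1.957 1.983
v 1.627 -2.218 1.72
v 1.344 -2.095 1.504
v 1.089 -1.578 1.93
v 1.547 -1.777 2.28
v 1.24 -1.747 2.496
v 0.957 -1.624 2.28
v 1.454 -1.672 1.93
v 0.713 -2.563 1.86
v 1.171 -2.762 2.21
v 1.303 -2.716 1.86
v 1.02 -2.593 1.644
v 0.565 -2.383 2.157
v 1.023 -2.582 2.507
v 0.916 -2.245 2.636
v 0.633 -2.122 2.42
v 0.806 -2.668 2.21
f 2 1 5
f 2 5 3
f 3 5 6
f 3 6 4
f 5 1 7
f 5 7 6
f 6 7 8
f 6 8 4
f 7 1 9
f 7 9 8
f 8 9 10
f 8 10 4
f 9 1 11
f 9 11 10
f 10 11 12
f 10 12 4
f 11 1 13
f 11 13 12
f 12 13 14
f 12 14 4
f 13 1 15
f 13 15 14
f 14 15 16
f 14 16 4
f 15 1 17
f 15 17 16
f 16 17 18
f 16 18 4
f 17 1 19
f 17 19 18
f 18 19 20
f 18 20 4
f 19 1 2
f 19 2 20
f 20 2 3
f 20 3 4
f 22 21 24
f 22 24 23
f 24 21 25
f 24 25 23
f 25 21 26
f 25 26 23
f 26 21 27
f 26 27 23
f 27 21 28
f 27 28 23
f 28 21 29
f 28 29 23
f 29 21 30
f 29 30 23
f 30 21 31
f 30 31 23
f 31 21 32
f 31 32 23
f 32 21 33
f 32 33 23
f 33 21 34
f 33 34 23
f 34 21 35
f 34 35 23
f 35 21 22
f 35 22 23
f 36 73 52
f 73 47 76
f 52 76 41
f 73 76 52
f 36 52 48
f 52 41 53
f 48 53 37
f 52 53 48
f 36 48 57
f 48 37 58
f 57 58 43
f 48 58 57
f 36 57 69
f 57 43 72
f 69 72 46
f 57 72 69
f 36 69 73
f 69 46 77
f 73 77 47
f 69 77 73
f 37 53 64
f 53 41 67
f 64 67 45
f 53 67 64
f 41 76 54
f 76 47 75
f 54 75 40
f 76 75 54
f 47 77 74
f 77 46 70
f 74 70 38
f 77 70 74
f 46 72 71
f 72 43 59
f 71 59 42
f 72 59 71
f 43 58 63
f 58 37 60
f 63 60 44
f 58 60 63
f 39 65 51
f 65 45 66
f 51 66 40
f 65 66 51
f 39 51 49
f 51 40 50
f 49 50 38
f 51 50 49
f 39 49 56
f 49 38 55
f 56 55 42
f 49 55 56
f 39 56 61
f 56 42 62
f 61 62 44
f 56 62 61
f 39 61 65
f 61 44 68
f 65 68 45
f 61 68 65
f 40 66 54
f 66 45 67
f 54 67 41
f 66 67 54
f 38 50 74
f 50 40 75
f 74 75 47
f 50 75 74
f 42 55 71
f 55 38 70
f 71 70 46
f 55 70 71
f 44 62 63
f 62 42 59
f 63 59 43
f 62 59 63
f 45 68 64
f 68 44 60
f 64 60 37
f 68 60 64

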